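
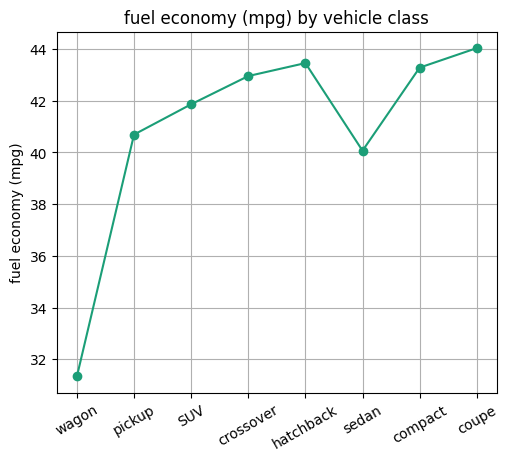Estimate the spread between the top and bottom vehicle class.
Max coupe ≈ 44, min wagon ≈ 32; range ≈ 12.

≈ 12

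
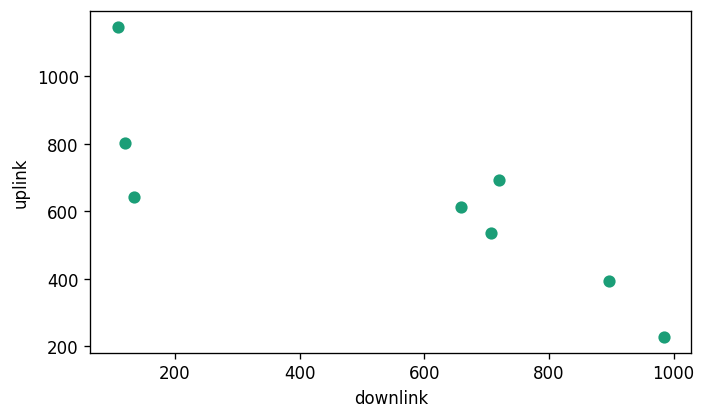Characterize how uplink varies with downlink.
negative, strong

Points are negatively correlated; strong (|r| ≈ 0.8).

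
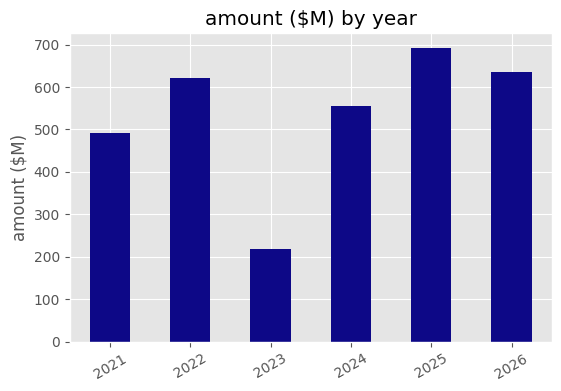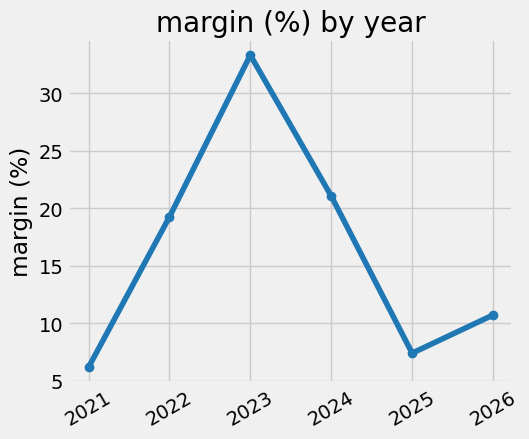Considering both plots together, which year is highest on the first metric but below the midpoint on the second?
Chart 2 median margin (%) ≈ 15; below-median years: 2021, 2025, 2026. Among those, 2025 has the highest amount ($M) (≈ 700).

2025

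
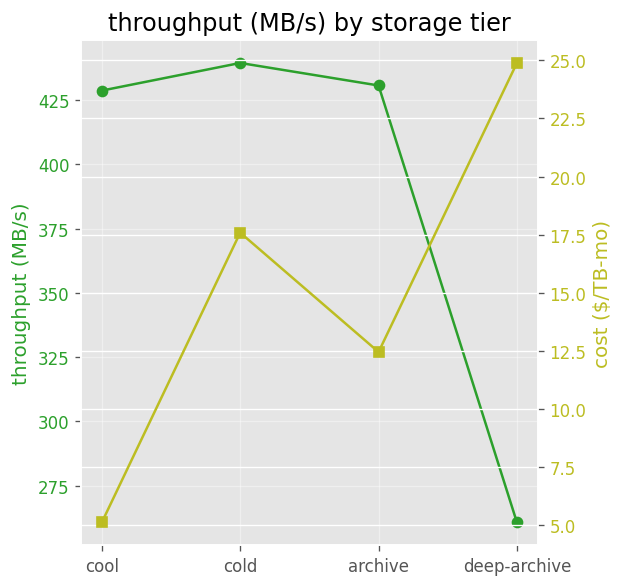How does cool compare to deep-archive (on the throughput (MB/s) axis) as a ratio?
≈ 1.62×

cool ≈ 420, deep-archive ≈ 260; 420/260 ≈ 1.62.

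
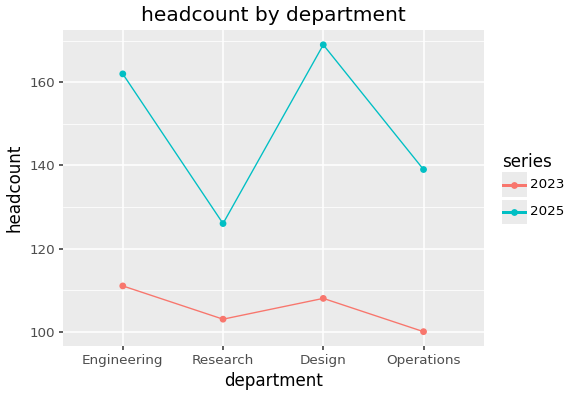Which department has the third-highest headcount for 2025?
Top 4 for 2025: Design ≈ 170, Engineering ≈ 160, Operations ≈ 140, Research ≈ 130.

Operations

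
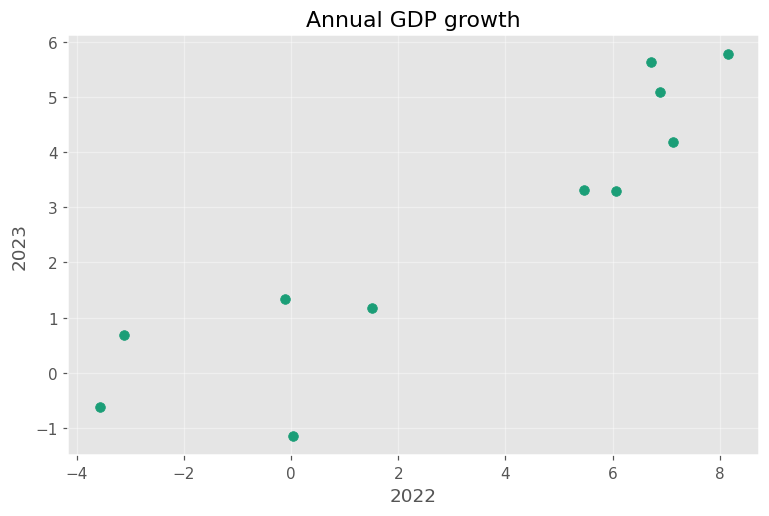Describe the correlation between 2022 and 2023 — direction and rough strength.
Points are positively correlated; strong (|r| ≈ 0.9).

positive, strong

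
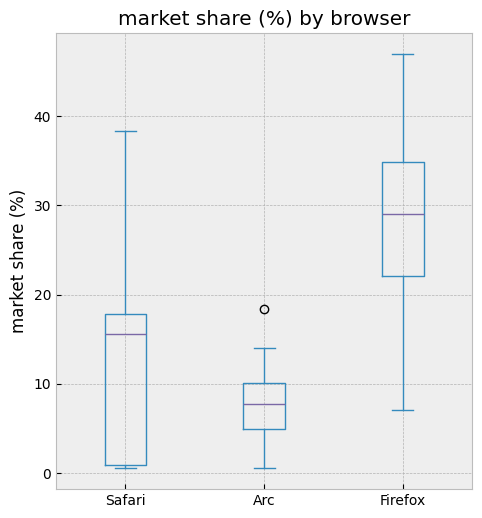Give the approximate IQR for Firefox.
≈ 12

Q3 ≈ 34, Q1 ≈ 22; IQR ≈ 12.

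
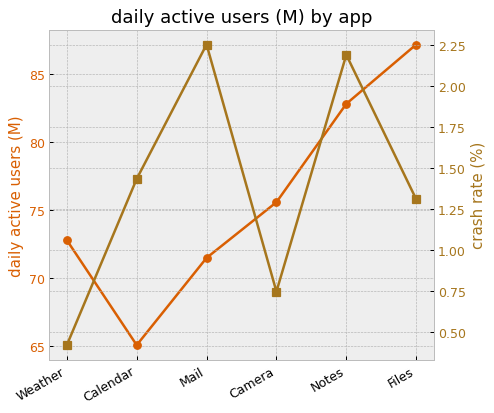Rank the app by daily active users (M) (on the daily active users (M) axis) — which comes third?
Top 4 (on the daily active users (M) axis): Files ≈ 88, Notes ≈ 82, Camera ≈ 76, Weather ≈ 72.

Camera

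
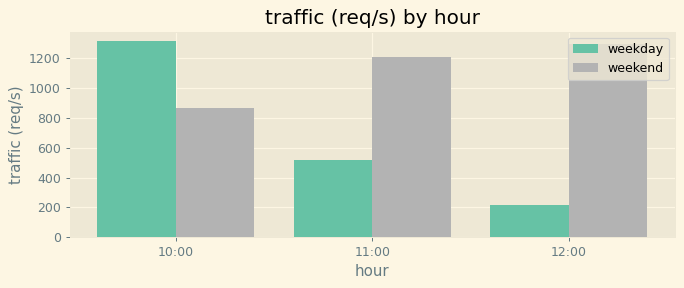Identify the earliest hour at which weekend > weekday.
10:00: weekend ≈ 800 vs weekday ≈ 1400 (not yet); 11:00: weekend ≈ 1200 vs weekday ≈ 600 (first crossover).

11:00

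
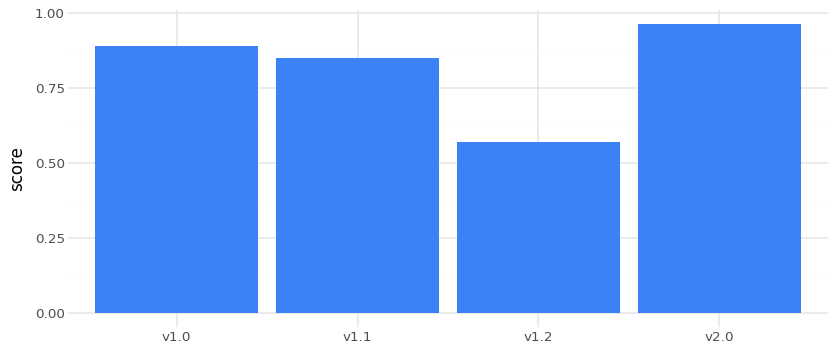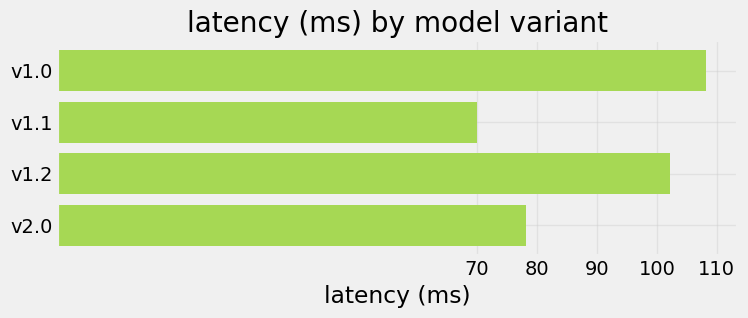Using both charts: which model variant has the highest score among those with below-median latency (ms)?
v2.0

Chart 2 median latency (ms) ≈ 90; below-median model variants: v1.1, v2.0. Among those, v2.0 has the highest score (≈ 1).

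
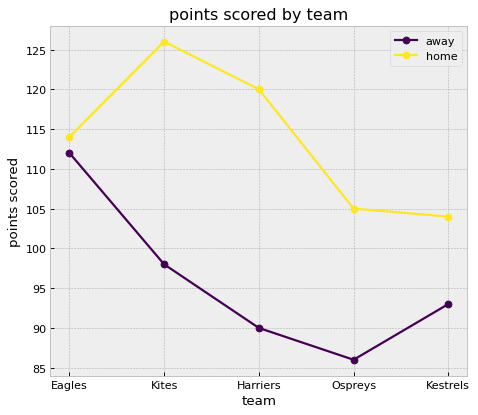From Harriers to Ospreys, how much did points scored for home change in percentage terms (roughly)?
Harriers ≈ 120, Ospreys ≈ 105; (105 − 120) / 120 ≈ -12.5%.

≈ -12.5%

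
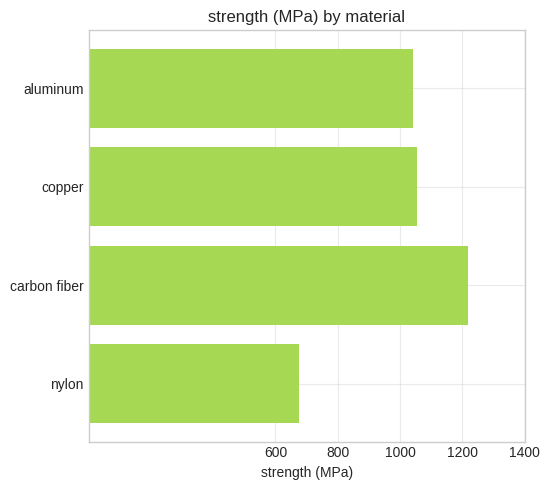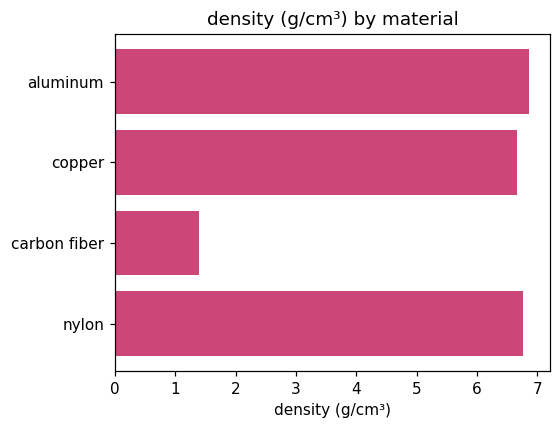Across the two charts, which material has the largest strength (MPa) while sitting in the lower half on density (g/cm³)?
Chart 2 median density (g/cm³) ≈ 7; below-median materials: copper, carbon fiber. Among those, carbon fiber has the highest strength (MPa) (≈ 1200).

carbon fiber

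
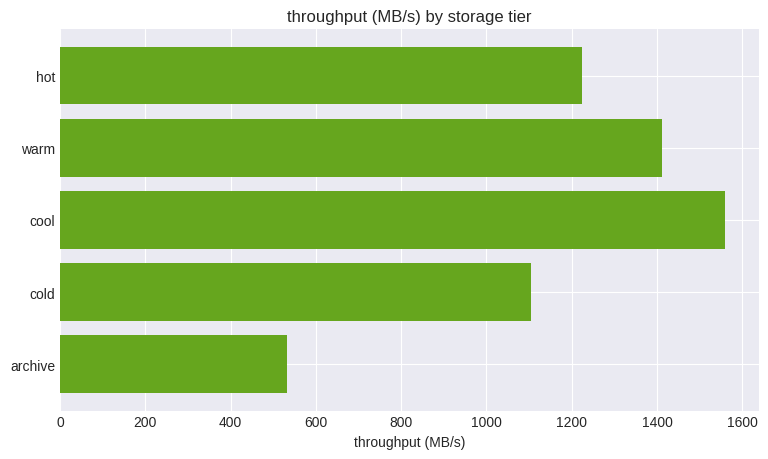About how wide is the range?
Max cool ≈ 1600, min archive ≈ 600; range ≈ 1000.

≈ 1000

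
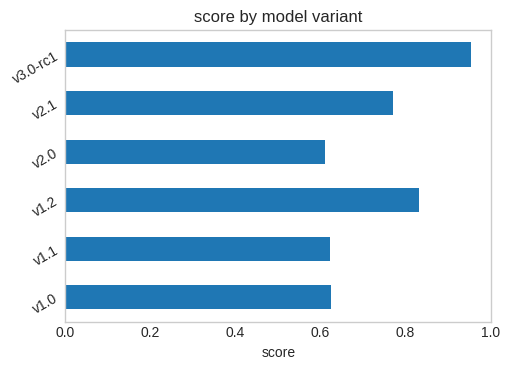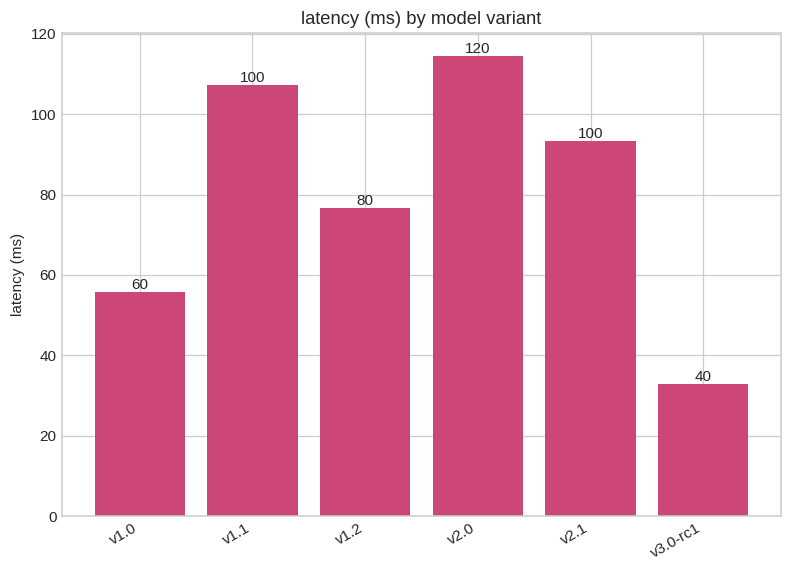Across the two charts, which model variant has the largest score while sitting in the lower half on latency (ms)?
Chart 2 median latency (ms) ≈ 80; below-median model variants: v1.0, v1.2, v3.0-rc1. Among those, v3.0-rc1 has the highest score (≈ 1).

v3.0-rc1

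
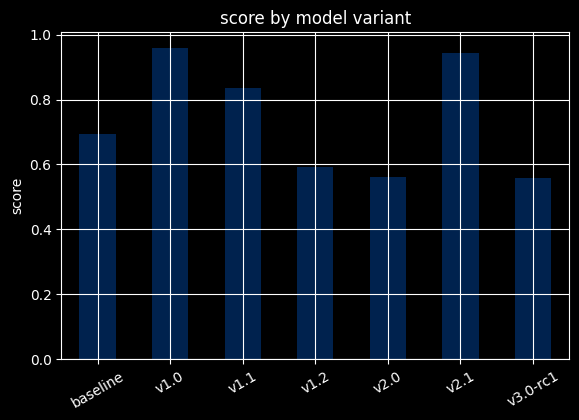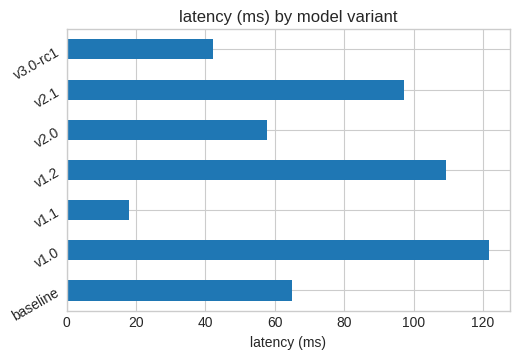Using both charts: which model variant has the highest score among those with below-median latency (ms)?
Chart 2 median latency (ms) ≈ 60; below-median model variants: v1.1, v2.0, v3.0-rc1. Among those, v1.1 has the highest score (≈ 0.8).

v1.1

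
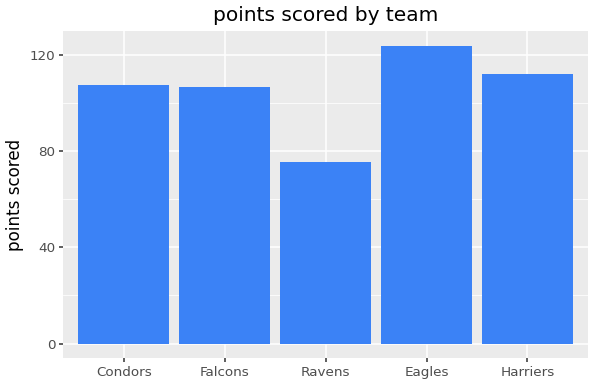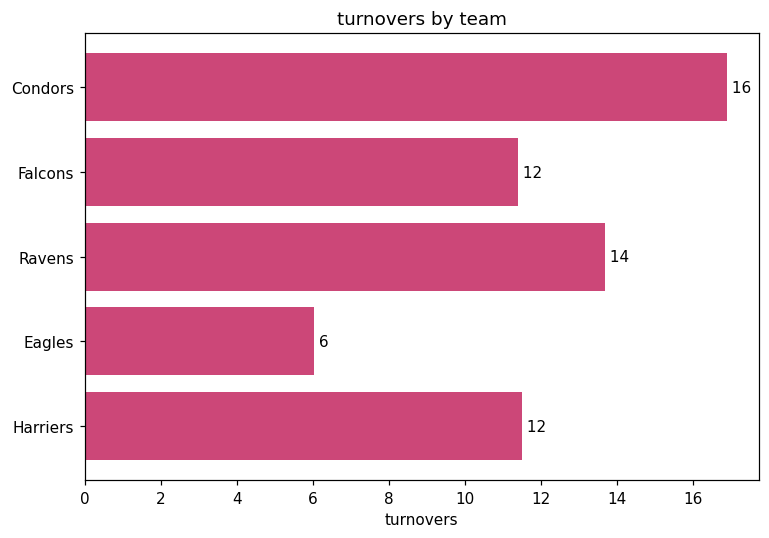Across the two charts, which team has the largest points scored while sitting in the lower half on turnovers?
Chart 2 median turnovers ≈ 12; below-median teams: Falcons, Eagles. Among those, Eagles has the highest points scored (≈ 120).

Eagles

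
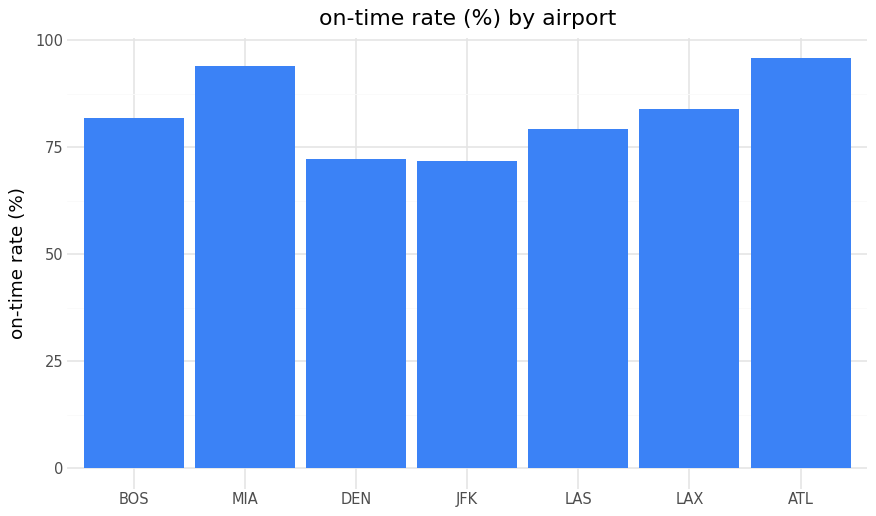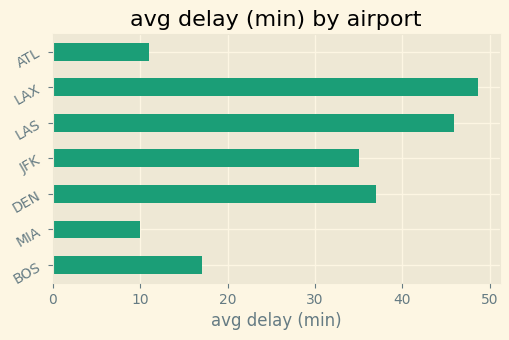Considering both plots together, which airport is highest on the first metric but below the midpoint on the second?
ATL

Chart 2 median avg delay (min) ≈ 35; below-median airports: BOS, MIA, ATL. Among those, ATL has the highest on-time rate (%) (≈ 100).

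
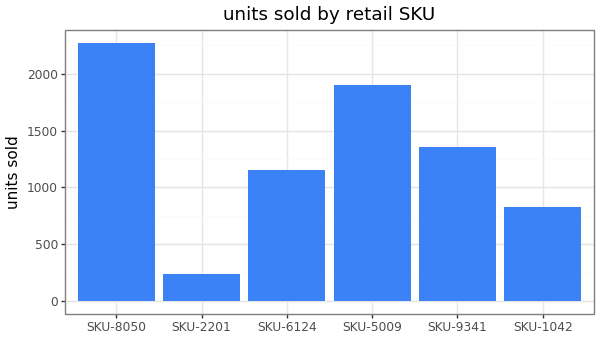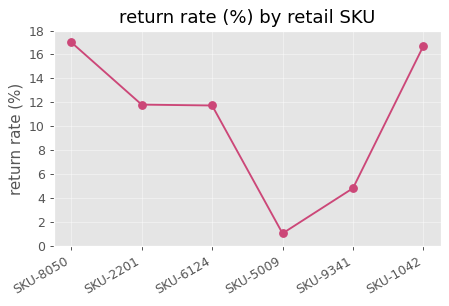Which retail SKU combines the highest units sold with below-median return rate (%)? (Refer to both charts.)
SKU-5009

Chart 2 median return rate (%) ≈ 12; below-median retail SKUs: SKU-6124, SKU-5009, SKU-9341. Among those, SKU-5009 has the highest units sold (≈ 2000).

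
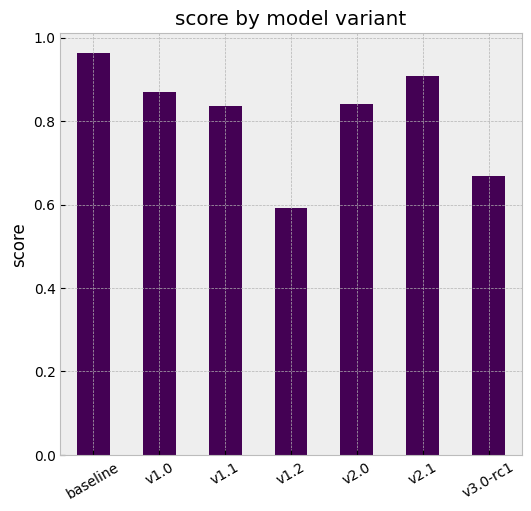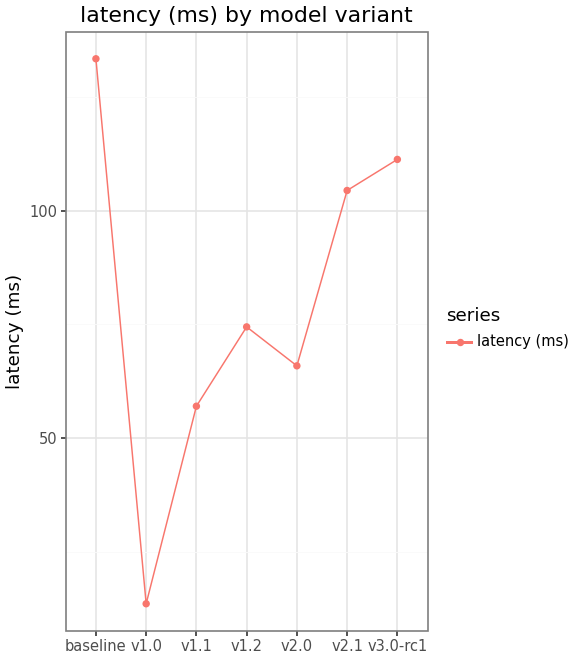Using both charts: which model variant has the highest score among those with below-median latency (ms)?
Chart 2 median latency (ms) ≈ 80; below-median model variants: v1.0, v1.1, v2.0. Among those, v1.0 has the highest score (≈ 0.9).

v1.0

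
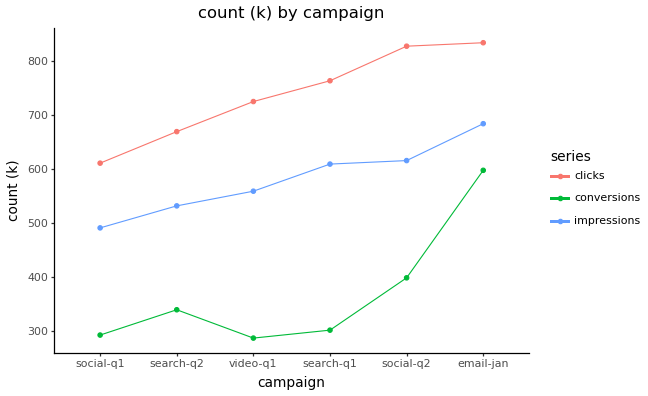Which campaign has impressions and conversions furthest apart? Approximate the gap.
search-q1, ≈ 300 k

search-q1: impressions ≈ 600, conversions ≈ 300 → gap ≈ 300. Next-largest (video-q1) is only ≈ 250.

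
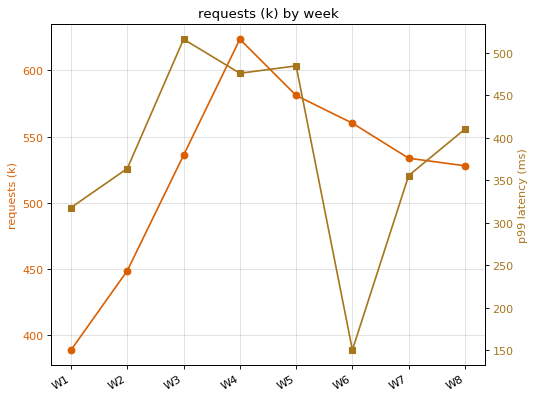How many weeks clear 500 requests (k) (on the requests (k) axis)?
6

Above 500: W3, W4, W5, W6, W7, W8.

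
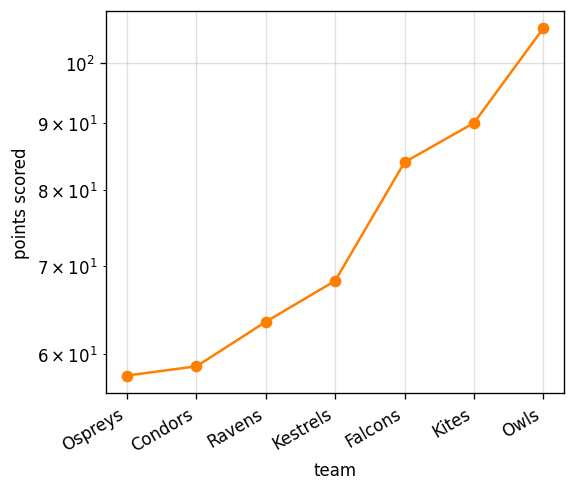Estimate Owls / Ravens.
≈ 1.62×

Owls ≈ 105, Ravens ≈ 65; 105/65 ≈ 1.62.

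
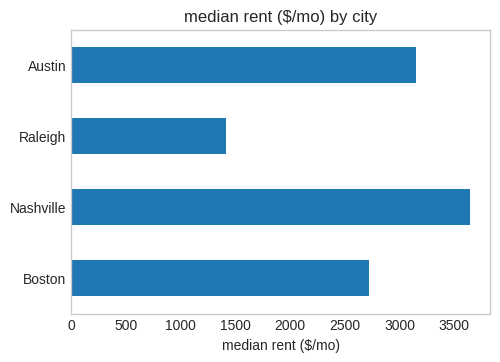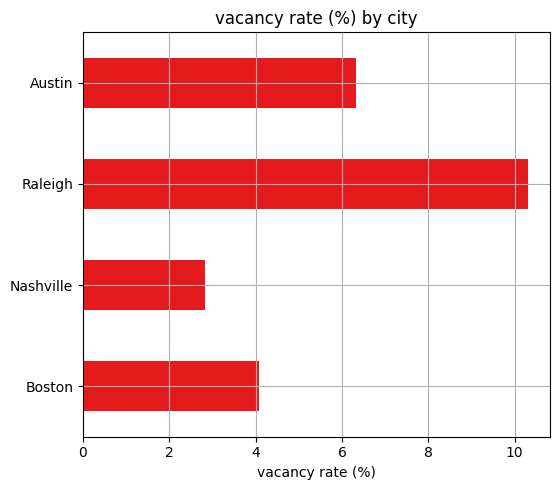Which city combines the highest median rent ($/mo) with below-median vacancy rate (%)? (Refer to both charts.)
Nashville

Chart 2 median vacancy rate (%) ≈ 5; below-median cities: Boston, Nashville. Among those, Nashville has the highest median rent ($/mo) (≈ 3500).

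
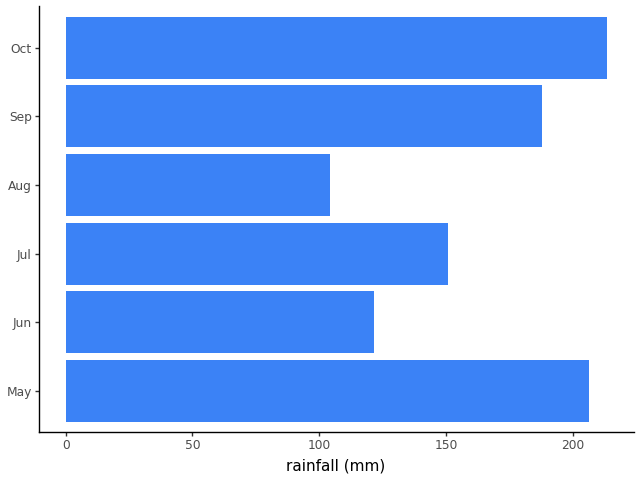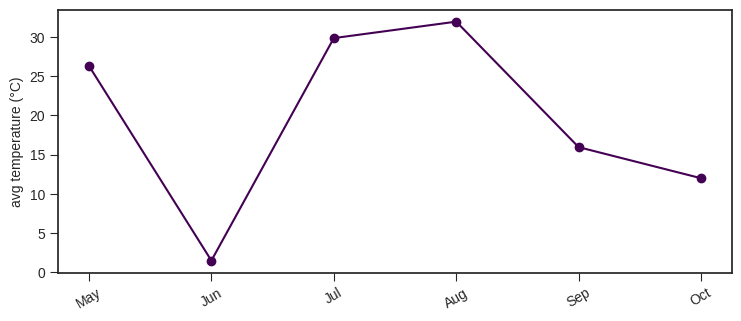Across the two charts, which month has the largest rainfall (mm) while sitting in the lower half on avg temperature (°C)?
Oct

Chart 2 median avg temperature (°C) ≈ 20; below-median months: Jun, Sep, Oct. Among those, Oct has the highest rainfall (mm) (≈ 220).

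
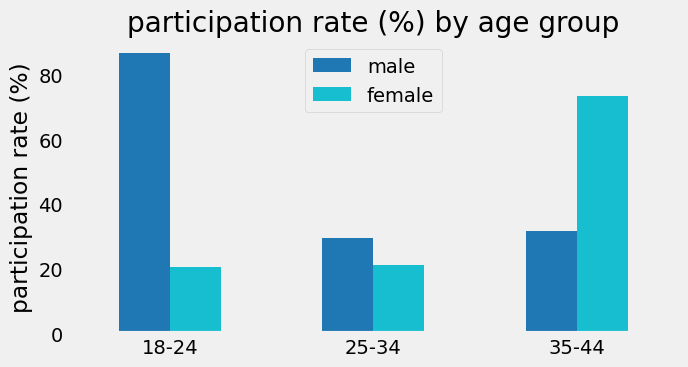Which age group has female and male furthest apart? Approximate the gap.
18-24: female ≈ 20, male ≈ 90 → gap ≈ 70. Next-largest (35-44) is only ≈ 40.

18-24, ≈ 70 %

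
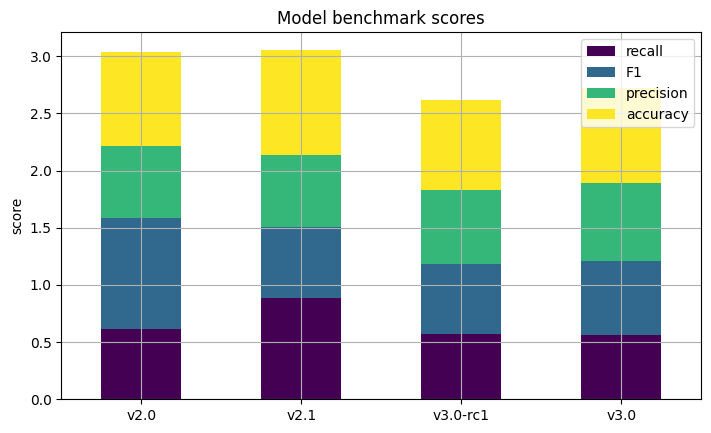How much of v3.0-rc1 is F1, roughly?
F1 top ≈ 1.0, bottom ≈ 0.5; segment ≈ 0.5.

≈ 0.5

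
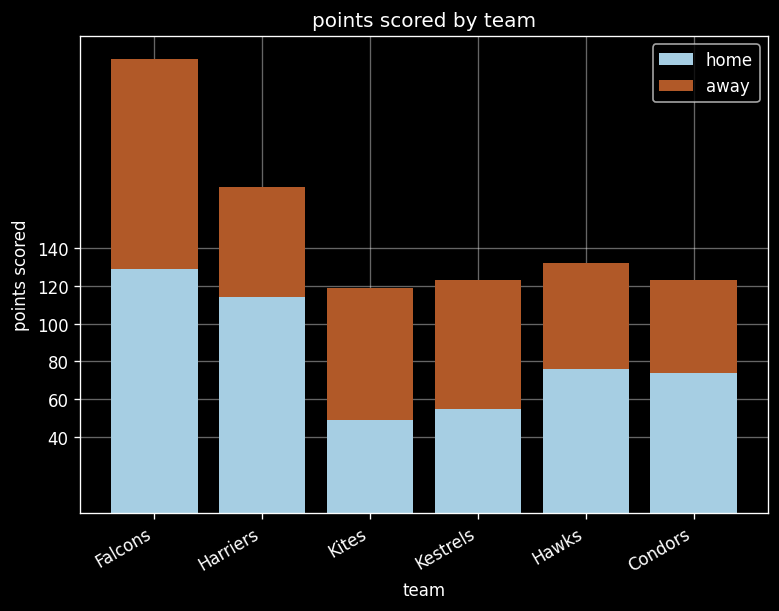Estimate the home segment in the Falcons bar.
≈ 120

home top ≈ 120, bottom ≈ 0; segment ≈ 120.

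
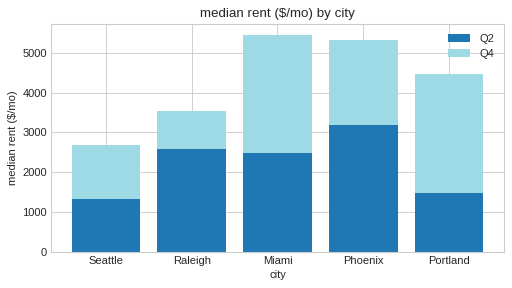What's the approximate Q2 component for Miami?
≈ 2500

Q2 top ≈ 2500, bottom ≈ 0; segment ≈ 2500.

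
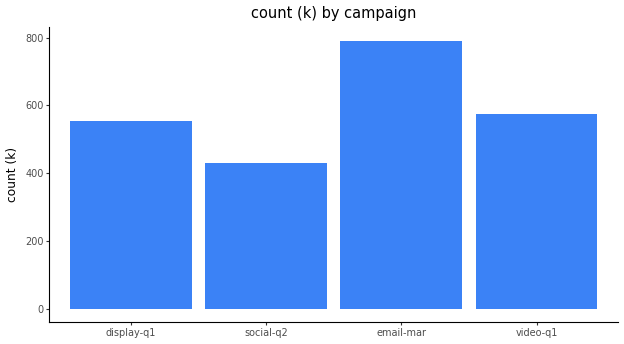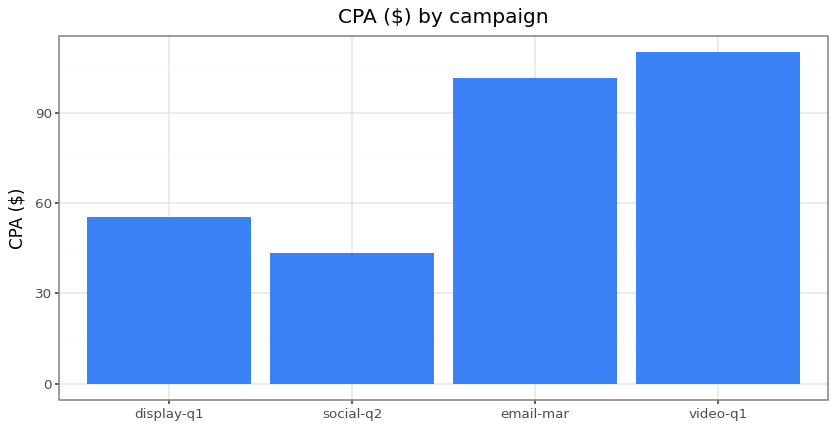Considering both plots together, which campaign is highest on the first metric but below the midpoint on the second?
Chart 2 median CPA ($) ≈ 80; below-median campaigns: display-q1, social-q2. Among those, display-q1 has the highest count (k) (≈ 600).

display-q1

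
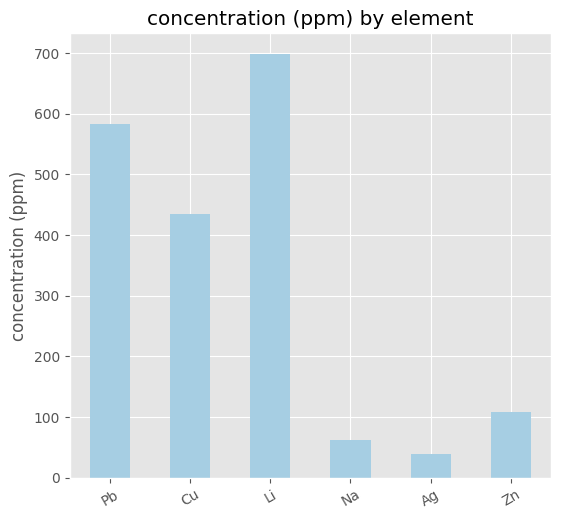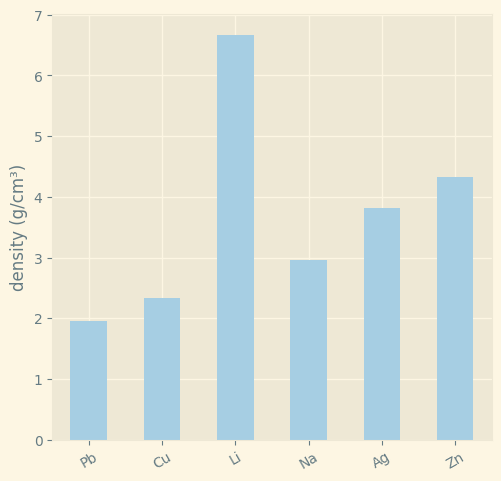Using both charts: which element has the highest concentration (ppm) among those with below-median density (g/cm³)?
Chart 2 median density (g/cm³) ≈ 3; below-median elements: Pb, Cu, Na. Among those, Pb has the highest concentration (ppm) (≈ 600).

Pb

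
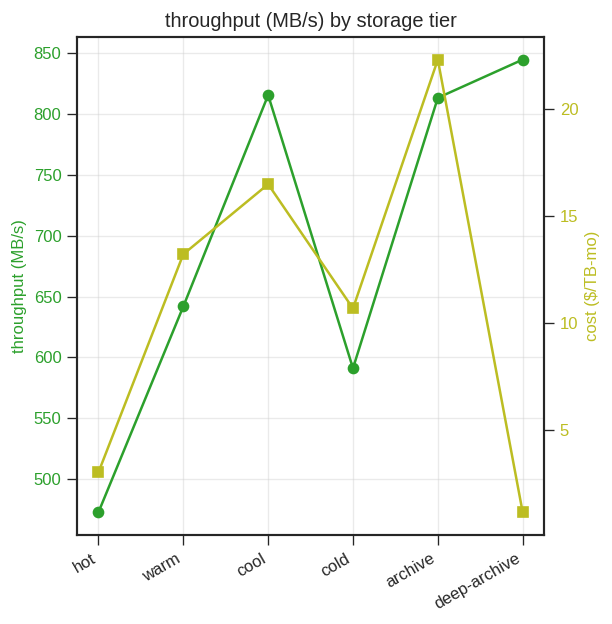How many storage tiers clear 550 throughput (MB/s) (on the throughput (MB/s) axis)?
Above 550: warm, cool, cold, archive, deep-archive.

5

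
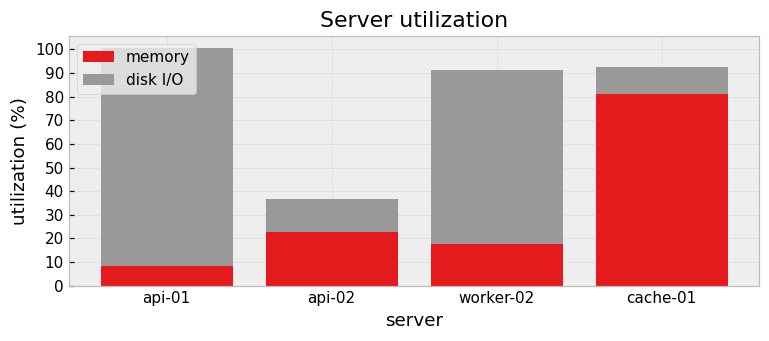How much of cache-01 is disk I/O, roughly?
≈ 10

disk I/O top ≈ 90, bottom ≈ 80; segment ≈ 10.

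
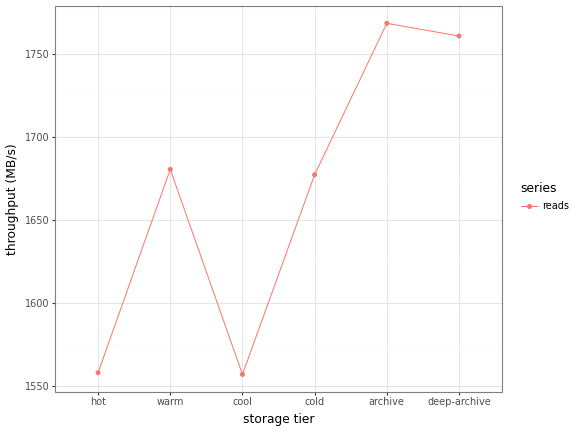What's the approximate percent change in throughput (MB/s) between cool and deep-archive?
≈ +12.8%

cool ≈ 1560, deep-archive ≈ 1760; (1760 − 1560) / 1560 ≈ +12.8%.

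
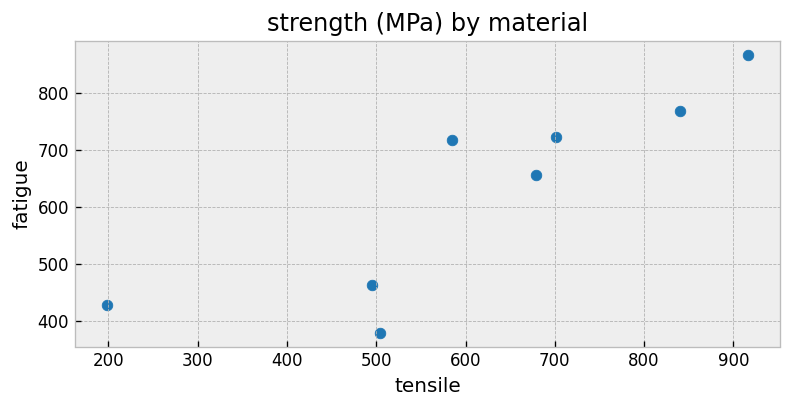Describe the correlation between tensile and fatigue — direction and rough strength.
positive, strong

Points are positively correlated; strong (|r| ≈ 0.9).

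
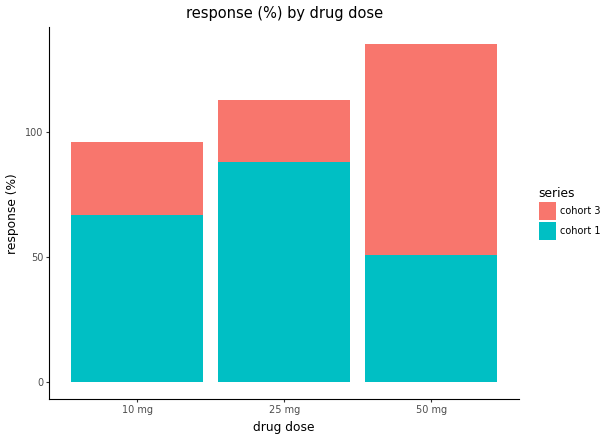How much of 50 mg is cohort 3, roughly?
≈ 80

cohort 3 top ≈ 140, bottom ≈ 60; segment ≈ 80.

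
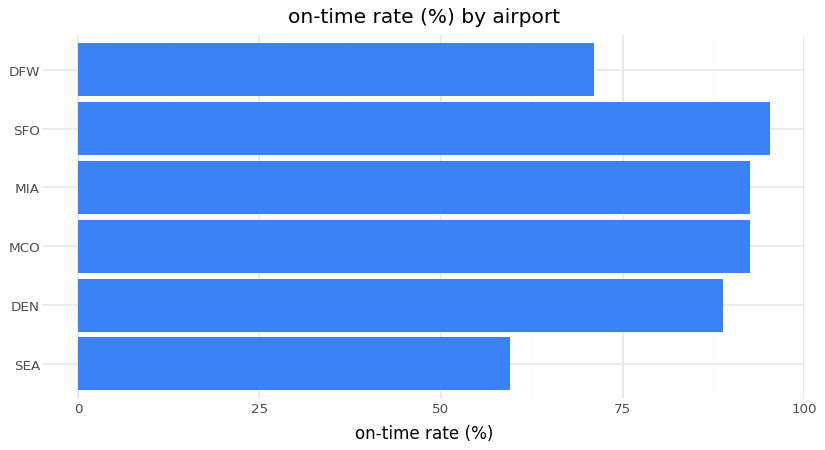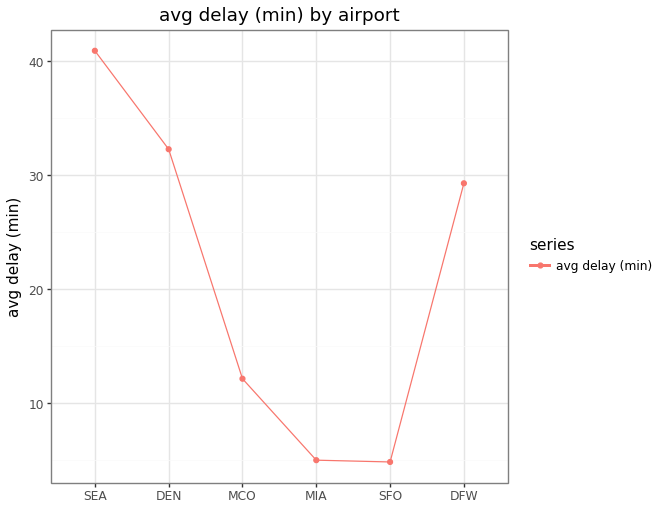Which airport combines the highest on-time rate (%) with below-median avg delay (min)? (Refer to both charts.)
Chart 2 median avg delay (min) ≈ 20; below-median airports: MCO, MIA, SFO. Among those, SFO has the highest on-time rate (%) (≈ 100).

SFO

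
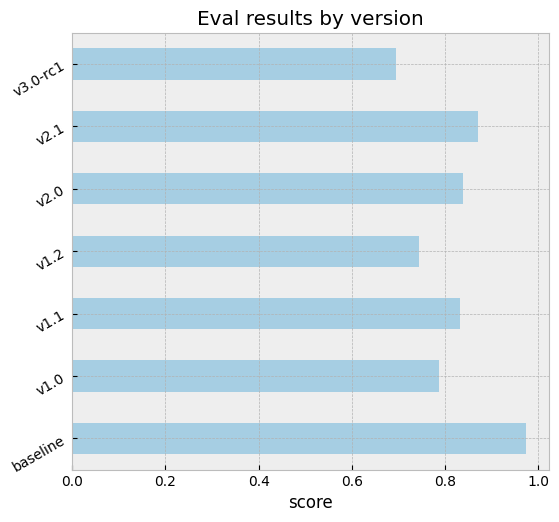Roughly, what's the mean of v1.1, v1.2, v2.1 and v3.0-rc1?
≈ 0.78

(0.8 + 0.7 + 0.9 + 0.7) / 4 ≈ 0.78.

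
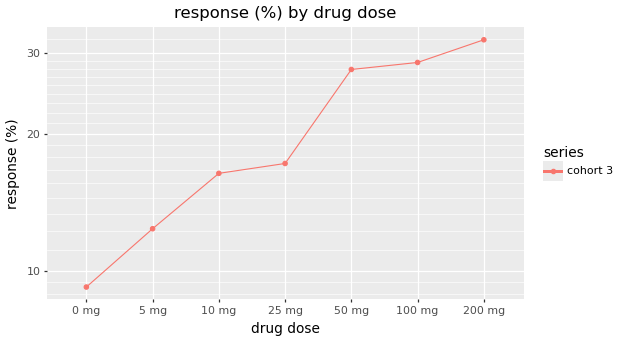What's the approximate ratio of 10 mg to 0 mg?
10 mg ≈ 16, 0 mg ≈ 10; 16/10 ≈ 1.6.

≈ 1.6×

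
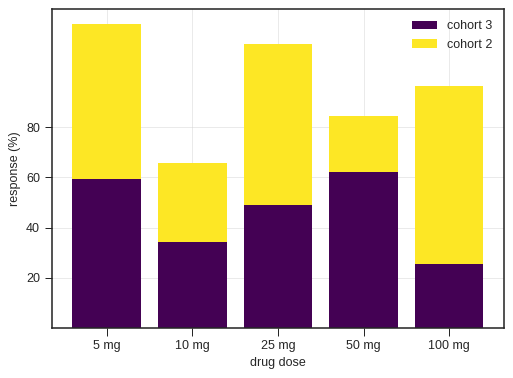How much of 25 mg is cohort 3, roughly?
cohort 3 top ≈ 40, bottom ≈ 0; segment ≈ 40.

≈ 40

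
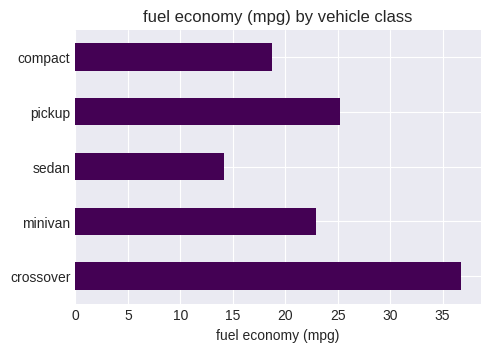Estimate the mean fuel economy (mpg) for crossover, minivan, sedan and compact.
≈ 24

(35 + 25 + 15 + 20) / 4 ≈ 24.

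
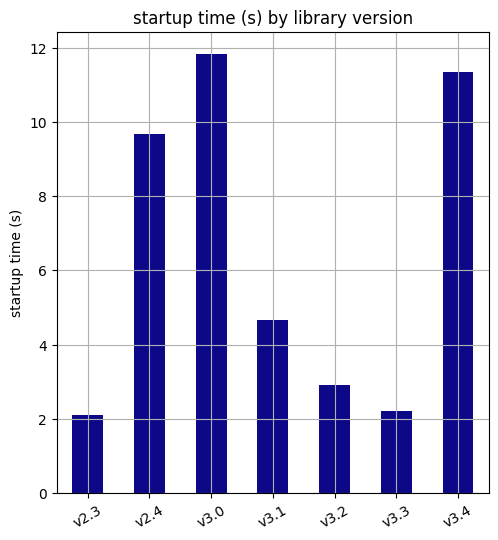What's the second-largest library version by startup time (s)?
Top 3: v3.0 ≈ 12, v3.4 ≈ 11, v2.4 ≈ 10.

v3.4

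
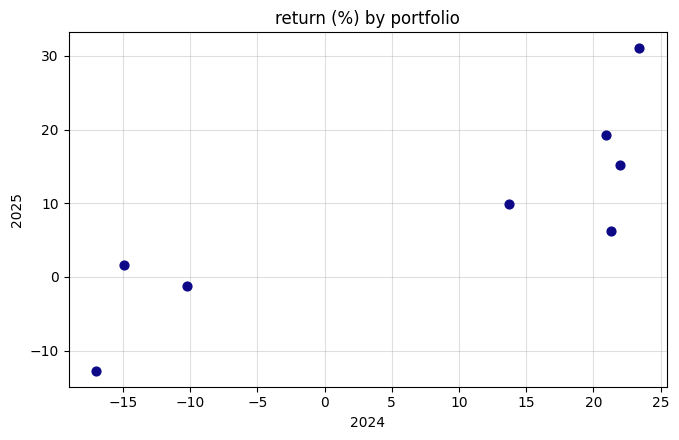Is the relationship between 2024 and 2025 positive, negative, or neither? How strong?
positive, strong

Points are positively correlated; strong (|r| ≈ 0.8).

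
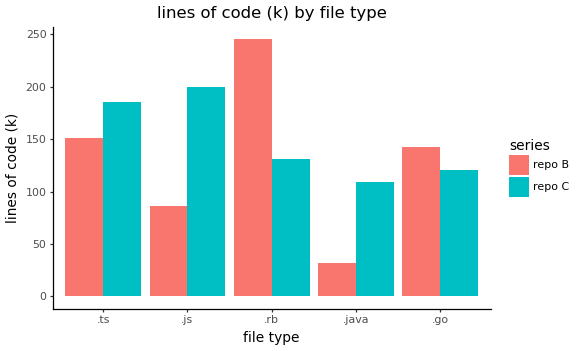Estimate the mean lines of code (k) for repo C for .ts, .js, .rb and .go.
(175 + 200 + 125 + 125) / 4 ≈ 156.

≈ 156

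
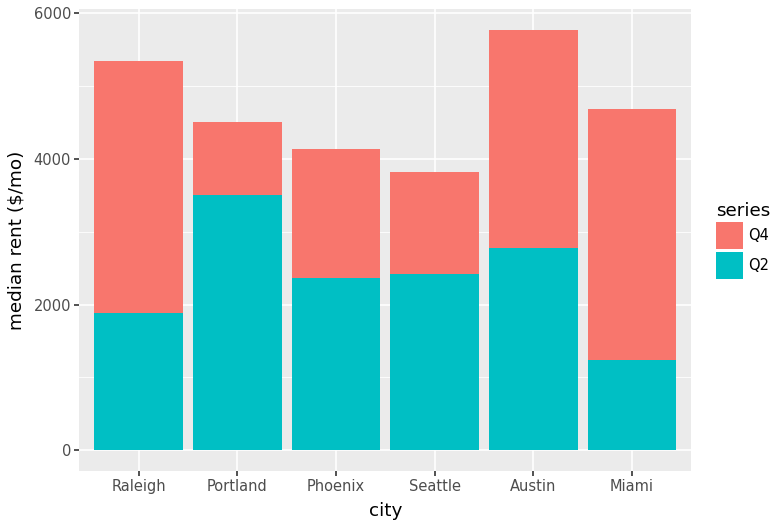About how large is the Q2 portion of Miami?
≈ 1000

Q2 top ≈ 1000, bottom ≈ 0; segment ≈ 1000.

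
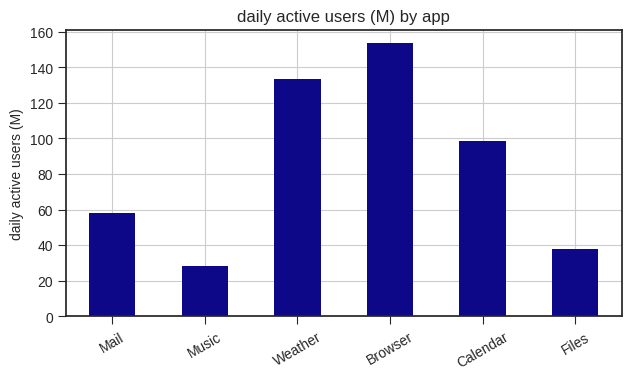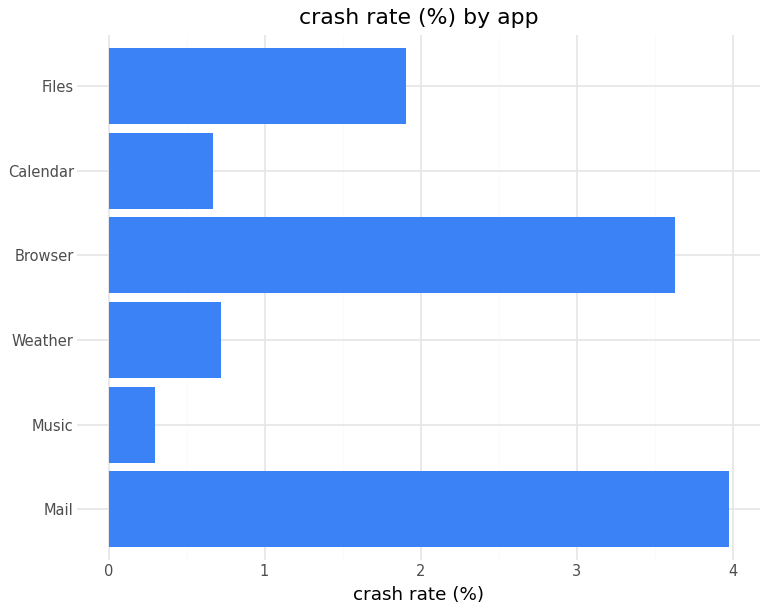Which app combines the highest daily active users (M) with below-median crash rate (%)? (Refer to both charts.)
Chart 2 median crash rate (%) ≈ 1.5; below-median apps: Music, Weather, Calendar. Among those, Weather has the highest daily active users (M) (≈ 140).

Weather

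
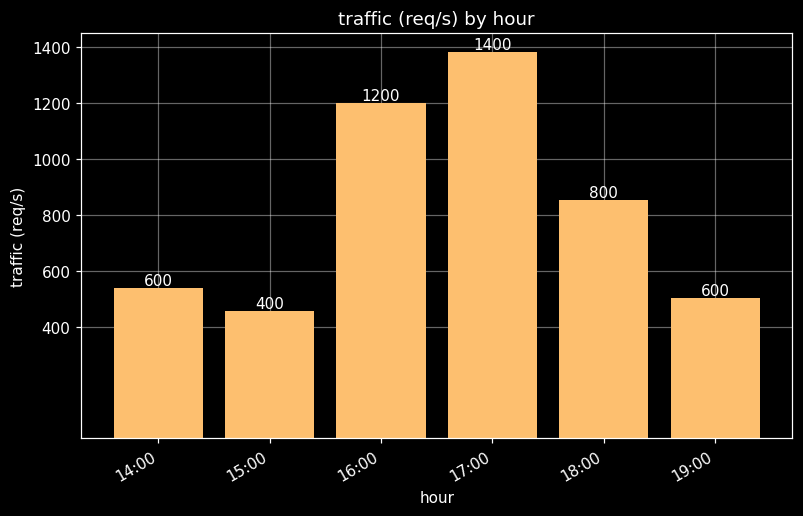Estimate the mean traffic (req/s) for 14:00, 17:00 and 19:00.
(600 + 1400 + 600) / 3 ≈ 867.

≈ 867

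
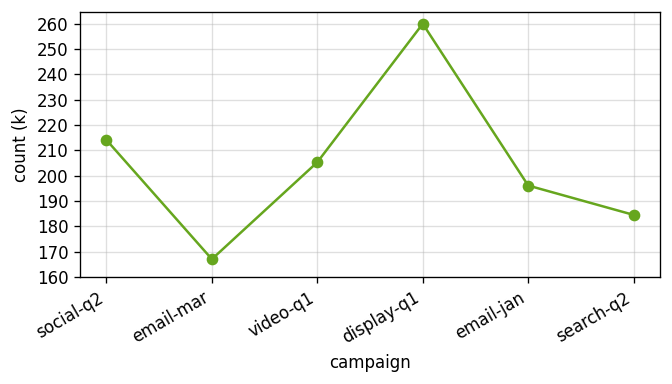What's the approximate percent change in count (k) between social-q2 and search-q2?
social-q2 ≈ 210, search-q2 ≈ 180; (180 − 210) / 210 ≈ -14.3%.

≈ -14.3%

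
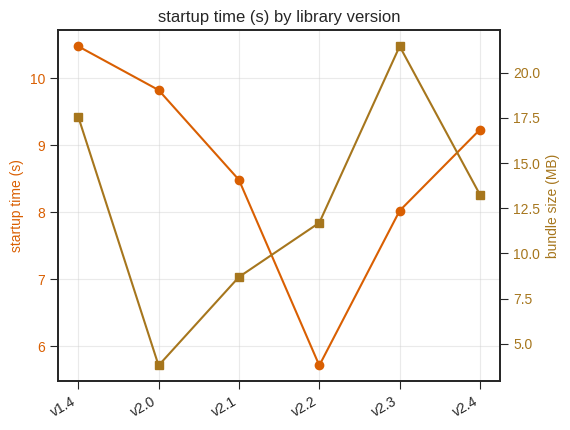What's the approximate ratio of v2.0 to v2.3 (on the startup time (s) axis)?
≈ 1.25×

v2.0 ≈ 10.0, v2.3 ≈ 8.0; 10.0/8.0 ≈ 1.25.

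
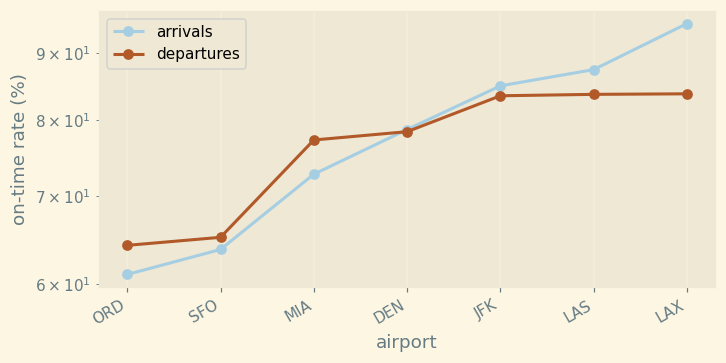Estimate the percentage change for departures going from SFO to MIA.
≈ +15.4%

SFO ≈ 65, MIA ≈ 75; (75 − 65) / 65 ≈ +15.4%.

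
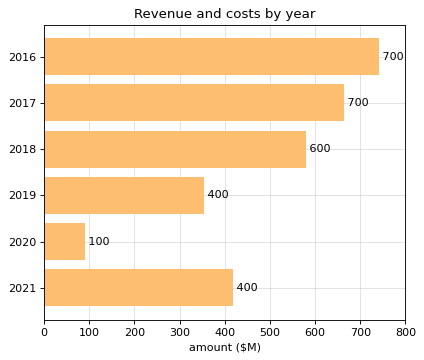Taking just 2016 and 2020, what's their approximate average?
≈ 400

(700 + 100) / 2 ≈ 400.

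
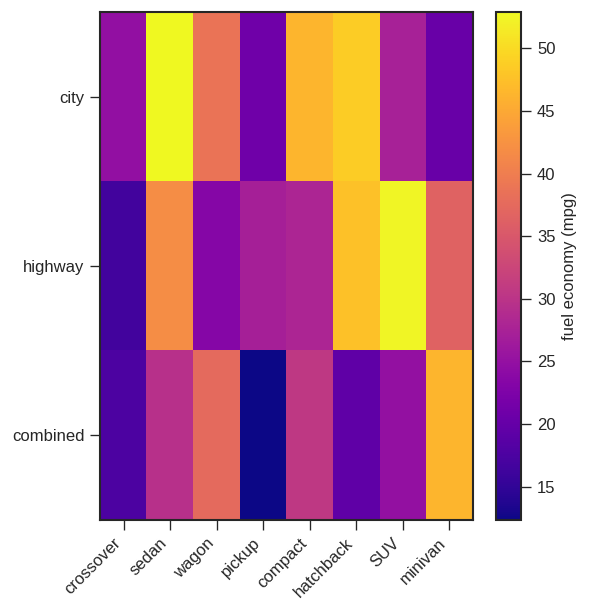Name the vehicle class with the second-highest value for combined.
wagon

Top 3 for combined: minivan ≈ 45, wagon ≈ 35, compact ≈ 30.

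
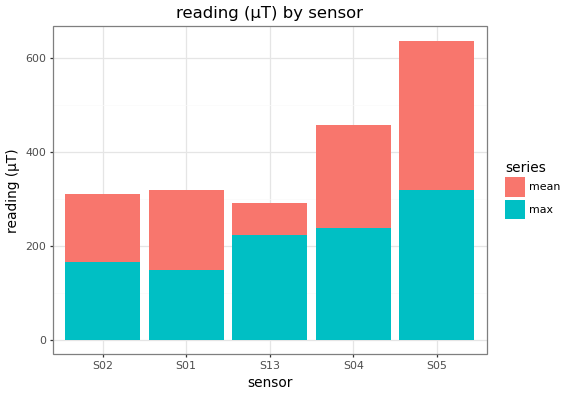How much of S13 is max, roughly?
max top ≈ 200, bottom ≈ 0; segment ≈ 200.

≈ 200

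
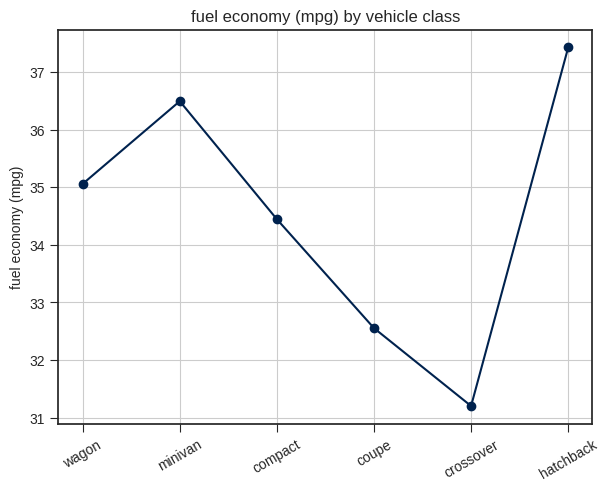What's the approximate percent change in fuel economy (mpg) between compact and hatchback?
compact ≈ 34, hatchback ≈ 37; (37 − 34) / 34 ≈ +8.8%.

≈ +8.8%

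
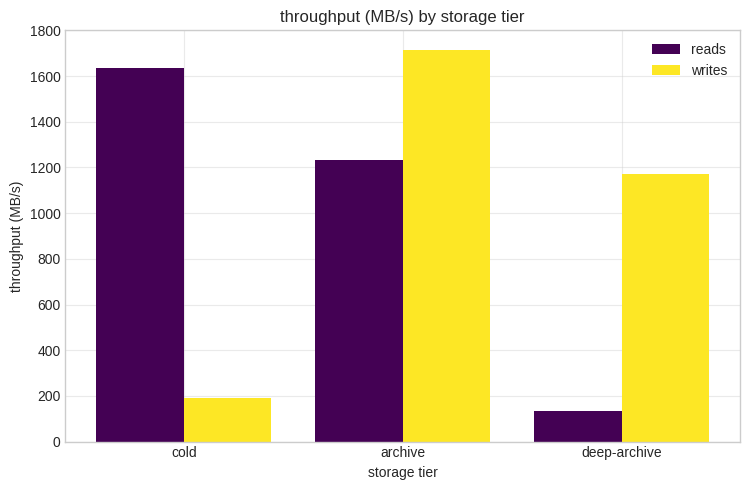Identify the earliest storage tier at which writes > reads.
archive

cold: writes ≈ 200 vs reads ≈ 1600 (not yet); archive: writes ≈ 1800 vs reads ≈ 1200 (first crossover).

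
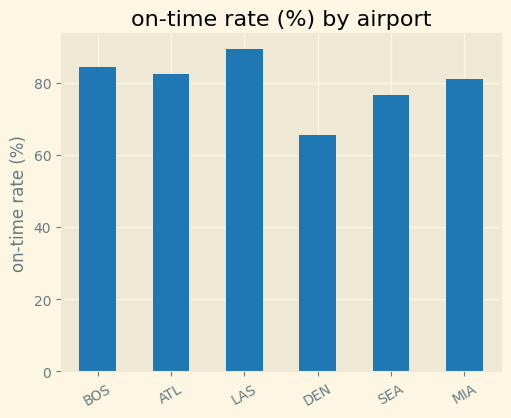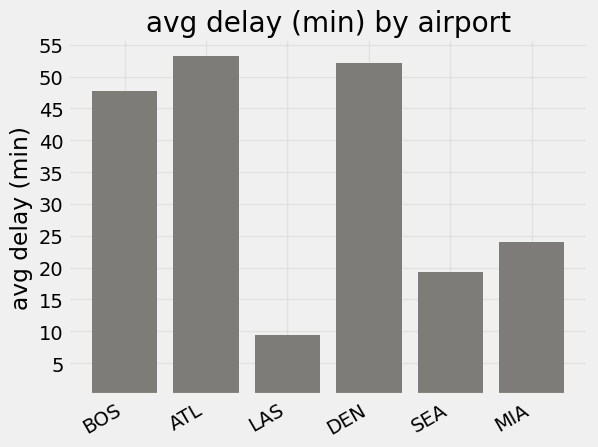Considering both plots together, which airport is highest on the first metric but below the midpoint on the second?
Chart 2 median avg delay (min) ≈ 35; below-median airports: LAS, SEA, MIA. Among those, LAS has the highest on-time rate (%) (≈ 90).

LAS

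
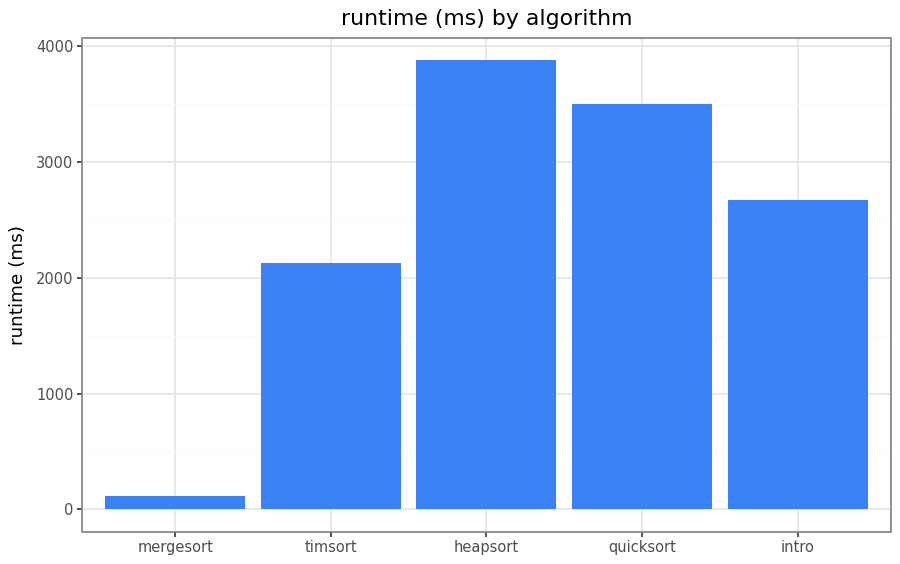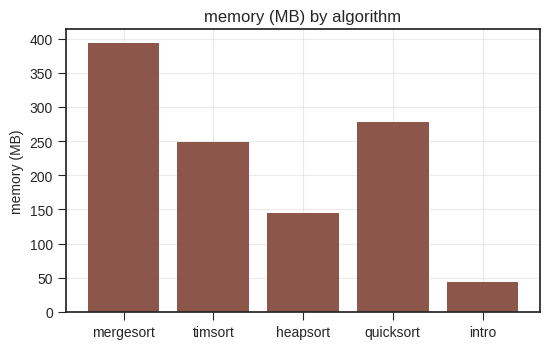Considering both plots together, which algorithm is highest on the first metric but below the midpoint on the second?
Chart 2 median memory (MB) ≈ 250; below-median algorithms: heapsort, intro. Among those, heapsort has the highest runtime (ms) (≈ 4000).

heapsort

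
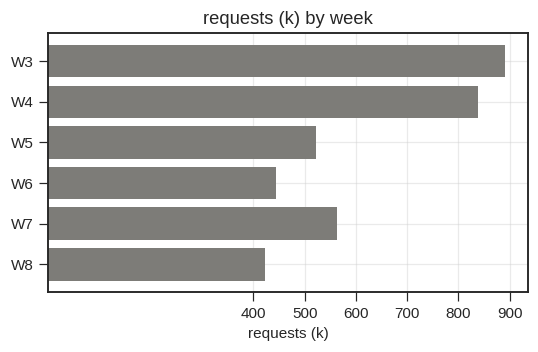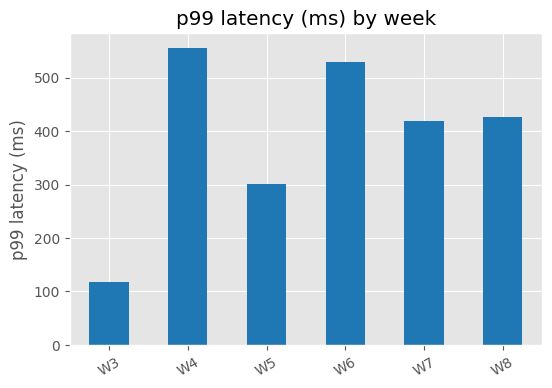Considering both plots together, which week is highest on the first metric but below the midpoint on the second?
W3

Chart 2 median p99 latency (ms) ≈ 400; below-median weeks: W3, W5, W7. Among those, W3 has the highest requests (k) (≈ 900).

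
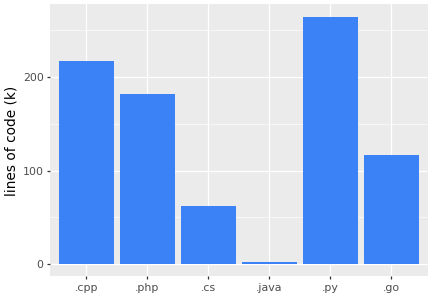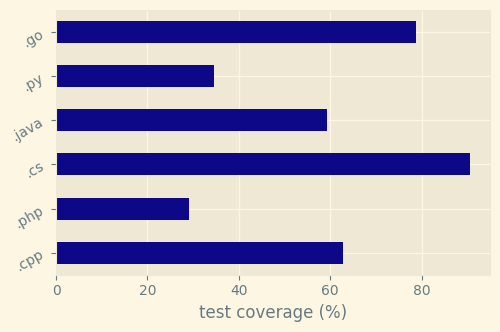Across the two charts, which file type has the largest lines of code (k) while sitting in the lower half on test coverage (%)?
.py

Chart 2 median test coverage (%) ≈ 60; below-median file types: .php, .java, .py. Among those, .py has the highest lines of code (k) (≈ 275).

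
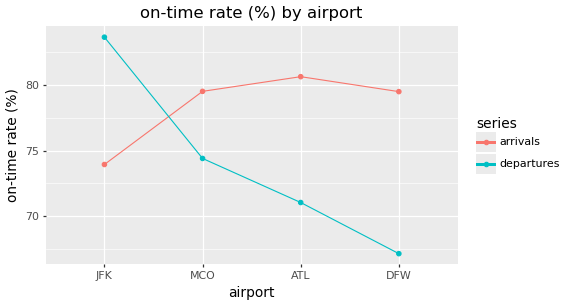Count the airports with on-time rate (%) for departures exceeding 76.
1

Above 76: JFK.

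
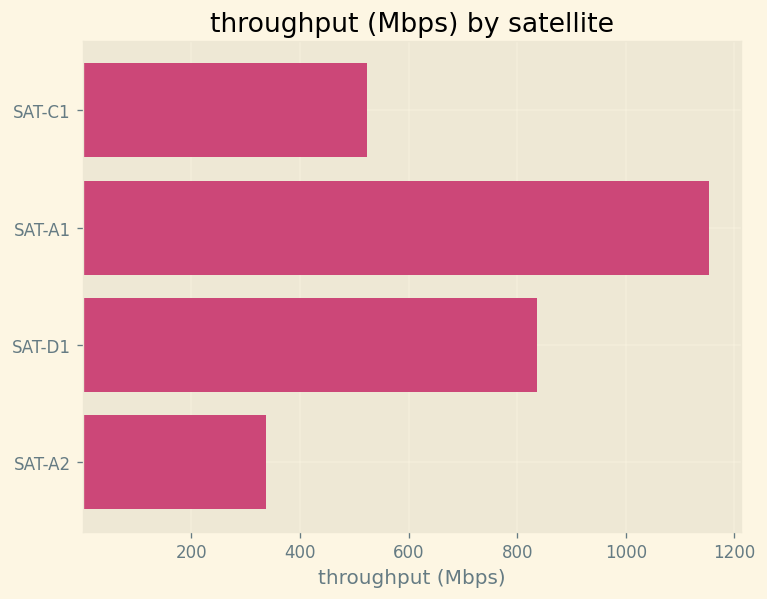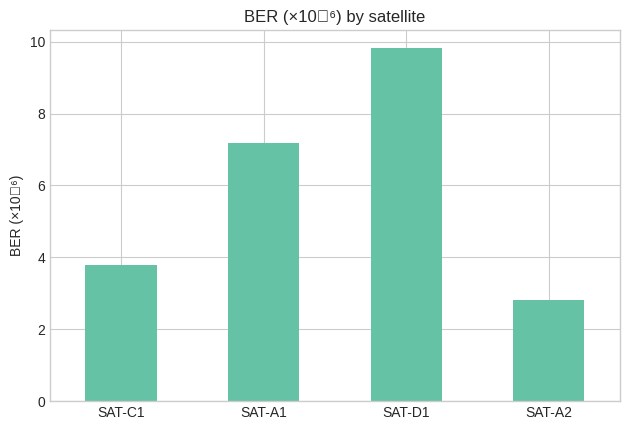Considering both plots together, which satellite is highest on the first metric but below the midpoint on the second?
SAT-C1

Chart 2 median BER (×10⁻⁶) ≈ 5; below-median satellites: SAT-C1, SAT-A2. Among those, SAT-C1 has the highest throughput (Mbps) (≈ 600).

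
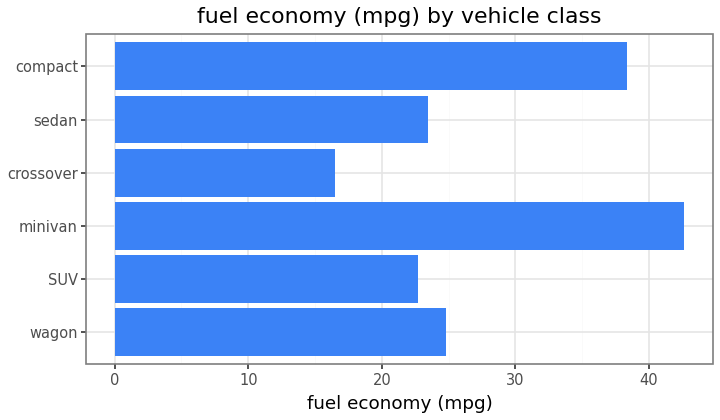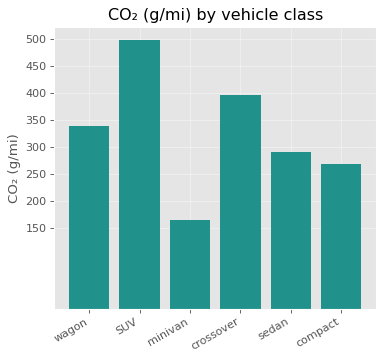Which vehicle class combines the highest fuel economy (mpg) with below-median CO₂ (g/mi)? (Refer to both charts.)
minivan

Chart 2 median CO₂ (g/mi) ≈ 300; below-median vehicle classes: minivan, sedan, compact. Among those, minivan has the highest fuel economy (mpg) (≈ 45).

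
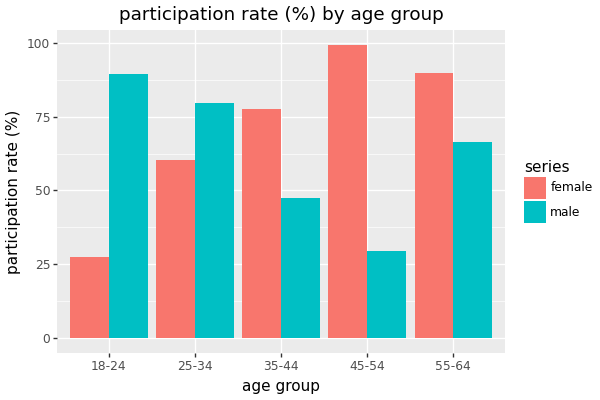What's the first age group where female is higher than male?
35-44

25-34: female ≈ 60 vs male ≈ 80 (not yet); 35-44: female ≈ 80 vs male ≈ 50 (first crossover).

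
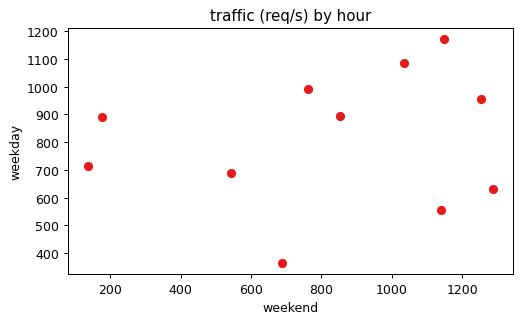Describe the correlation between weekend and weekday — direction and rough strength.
no clear correlation

Points are roughly uncorrelated; weak (|r| ≈ 0.2).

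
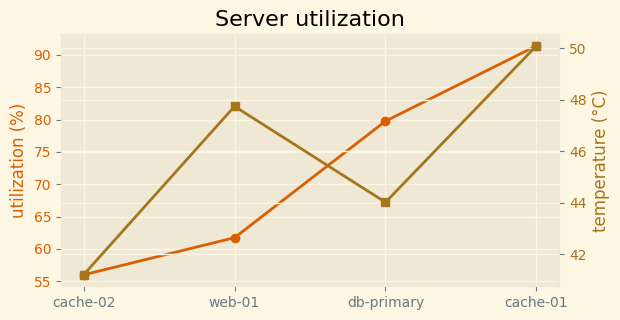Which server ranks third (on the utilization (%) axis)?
Top 4 (on the utilization (%) axis): cache-01 ≈ 90, db-primary ≈ 80, web-01 ≈ 60, cache-02 ≈ 55.

web-01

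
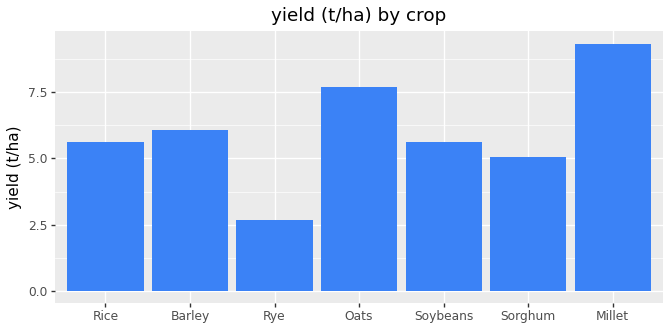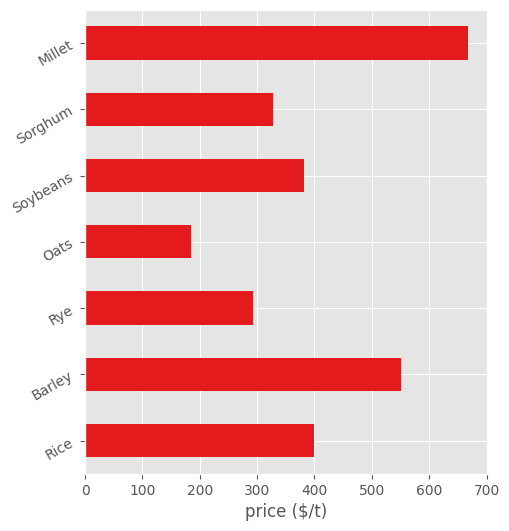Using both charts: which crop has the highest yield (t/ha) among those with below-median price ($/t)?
Oats

Chart 2 median price ($/t) ≈ 400; below-median crops: Rye, Oats, Sorghum. Among those, Oats has the highest yield (t/ha) (≈ 8).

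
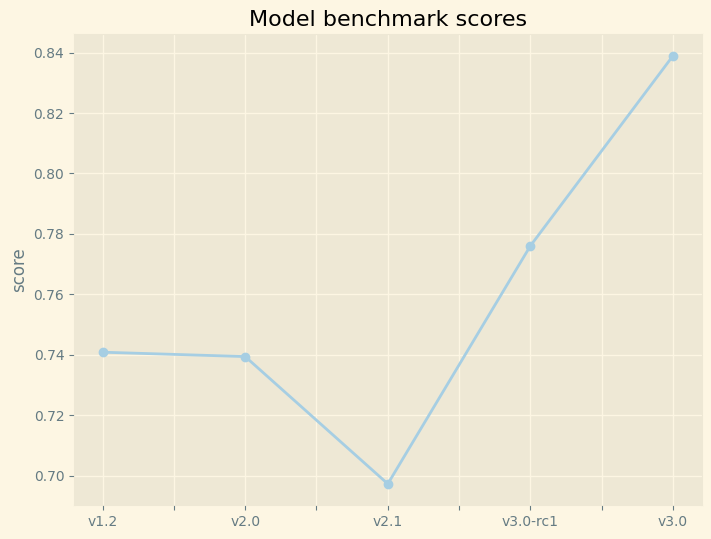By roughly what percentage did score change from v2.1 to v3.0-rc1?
v2.1 ≈ 0.70, v3.0-rc1 ≈ 0.78; (0.78 − 0.70) / 0.70 ≈ +11.4%.

≈ +11.4%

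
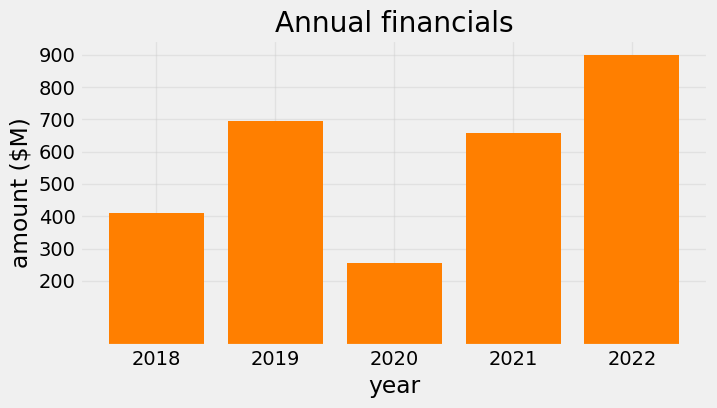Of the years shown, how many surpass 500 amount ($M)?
3

Above 500: 2019, 2021, 2022.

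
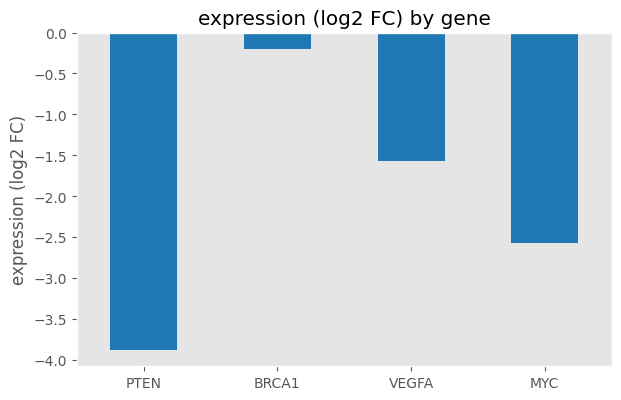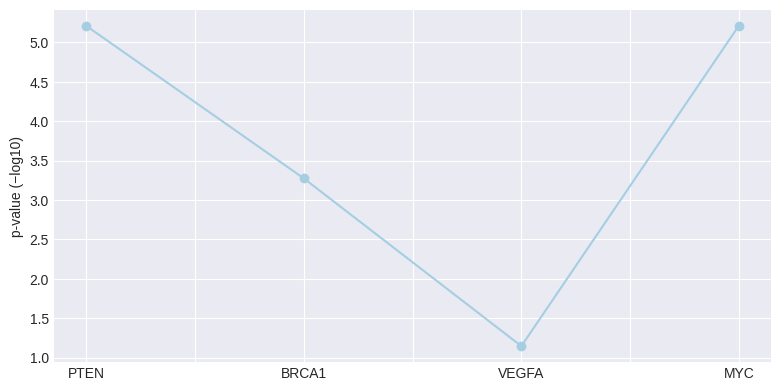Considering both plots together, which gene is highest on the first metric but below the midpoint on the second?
BRCA1

Chart 2 median p-value (−log10) ≈ 4; below-median genes: BRCA1, VEGFA. Among those, BRCA1 has the highest expression (log2 FC) (≈ 0).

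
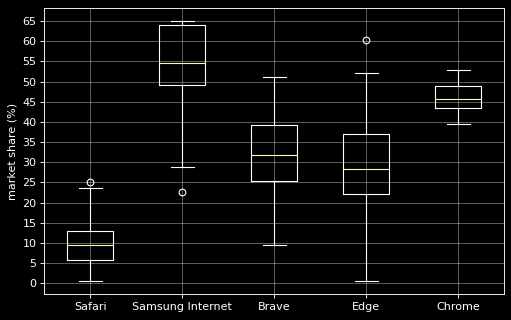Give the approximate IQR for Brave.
Q3 ≈ 40, Q1 ≈ 25; IQR ≈ 15.

≈ 15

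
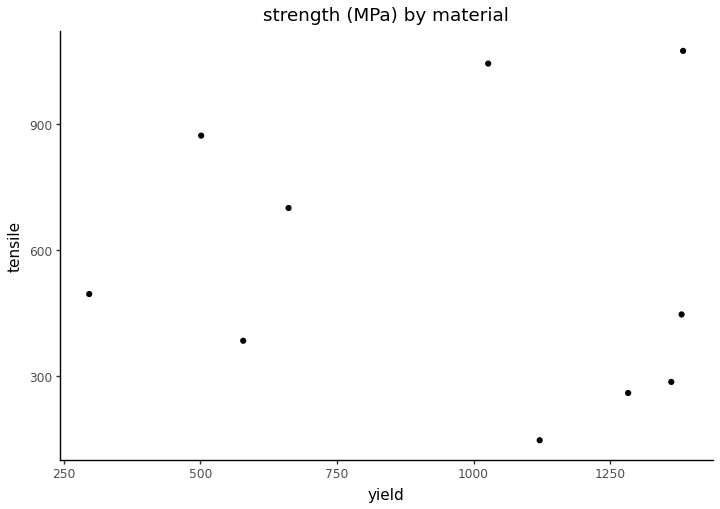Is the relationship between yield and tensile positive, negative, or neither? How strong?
Points are roughly uncorrelated; weak (|r| ≈ 0.1).

no clear correlation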